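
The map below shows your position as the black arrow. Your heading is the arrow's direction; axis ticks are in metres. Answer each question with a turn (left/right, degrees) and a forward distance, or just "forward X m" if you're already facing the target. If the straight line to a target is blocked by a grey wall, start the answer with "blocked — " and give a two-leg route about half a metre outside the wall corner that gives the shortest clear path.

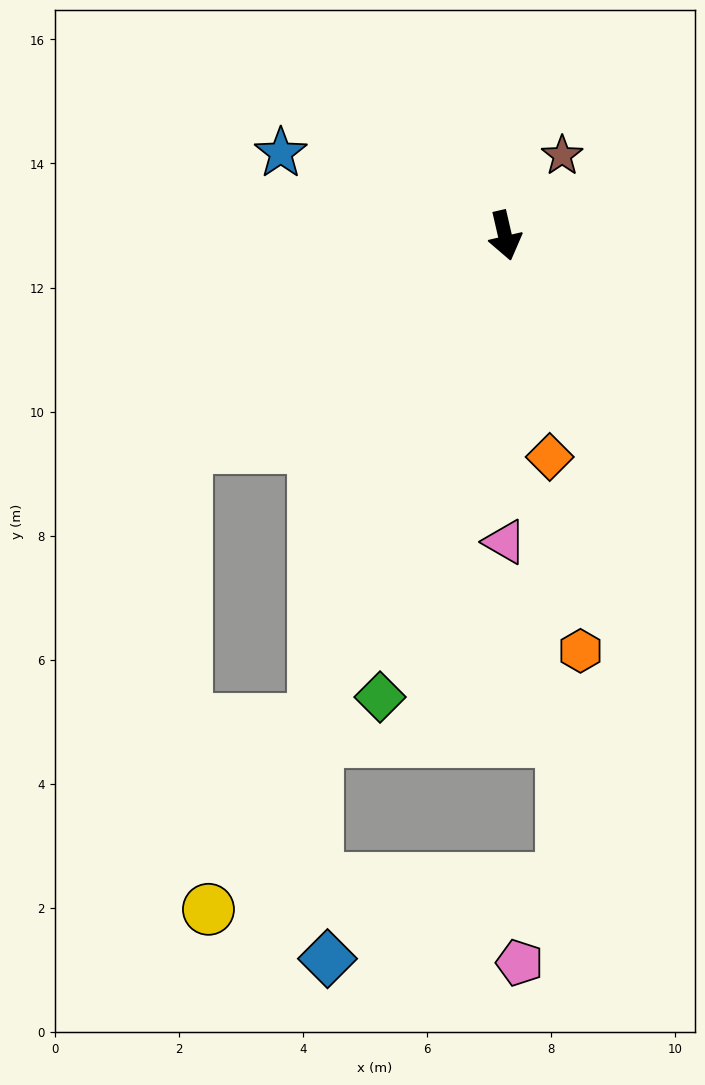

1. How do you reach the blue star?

turn right 123°, forward 3.8 m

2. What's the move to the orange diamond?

forward 3.6 m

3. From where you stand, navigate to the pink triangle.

turn right 13°, forward 4.9 m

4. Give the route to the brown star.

turn left 131°, forward 1.6 m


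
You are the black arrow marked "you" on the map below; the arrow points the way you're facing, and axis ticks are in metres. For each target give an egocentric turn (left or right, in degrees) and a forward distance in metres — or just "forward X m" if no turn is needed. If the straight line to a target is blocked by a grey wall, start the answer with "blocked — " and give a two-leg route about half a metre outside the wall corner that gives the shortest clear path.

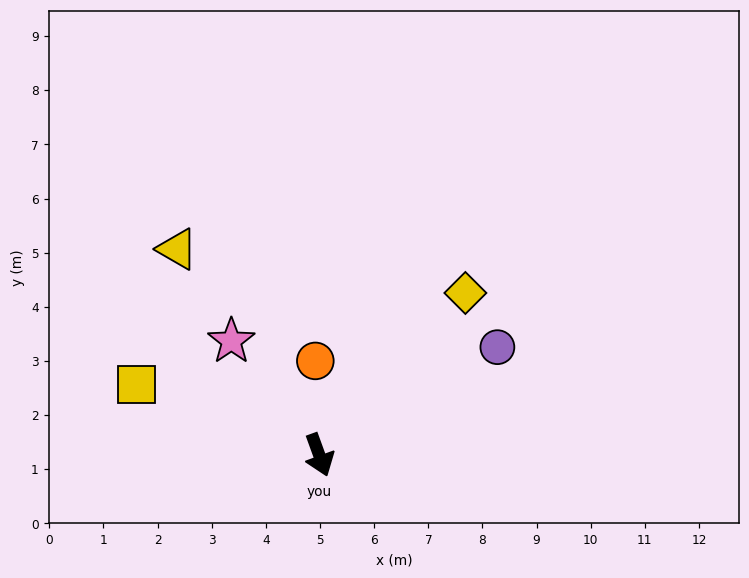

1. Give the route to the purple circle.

turn left 101°, forward 3.8 m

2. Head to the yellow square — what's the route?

turn right 131°, forward 3.6 m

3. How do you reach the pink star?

turn right 162°, forward 2.7 m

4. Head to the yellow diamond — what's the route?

turn left 118°, forward 4.0 m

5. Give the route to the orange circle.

turn left 162°, forward 1.7 m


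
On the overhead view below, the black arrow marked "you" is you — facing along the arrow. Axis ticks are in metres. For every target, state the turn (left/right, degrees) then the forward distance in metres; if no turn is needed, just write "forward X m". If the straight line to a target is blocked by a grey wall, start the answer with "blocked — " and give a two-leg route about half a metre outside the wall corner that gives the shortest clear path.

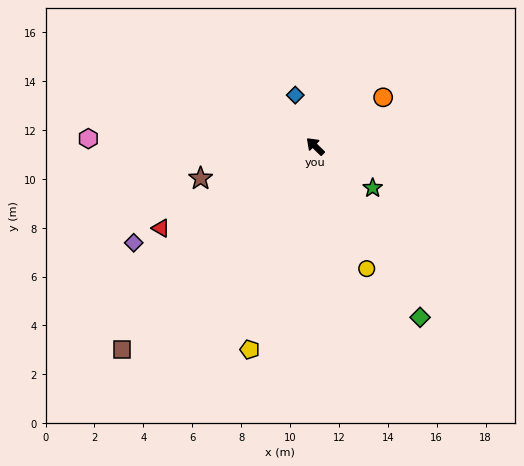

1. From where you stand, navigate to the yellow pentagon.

turn left 116°, forward 8.7 m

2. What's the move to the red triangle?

turn left 72°, forward 7.1 m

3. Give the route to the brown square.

turn left 91°, forward 11.5 m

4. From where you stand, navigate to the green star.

turn right 172°, forward 2.9 m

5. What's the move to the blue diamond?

turn right 24°, forward 2.3 m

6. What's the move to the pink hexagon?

turn left 42°, forward 9.3 m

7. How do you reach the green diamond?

turn left 166°, forward 8.2 m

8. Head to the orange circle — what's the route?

turn right 100°, forward 3.4 m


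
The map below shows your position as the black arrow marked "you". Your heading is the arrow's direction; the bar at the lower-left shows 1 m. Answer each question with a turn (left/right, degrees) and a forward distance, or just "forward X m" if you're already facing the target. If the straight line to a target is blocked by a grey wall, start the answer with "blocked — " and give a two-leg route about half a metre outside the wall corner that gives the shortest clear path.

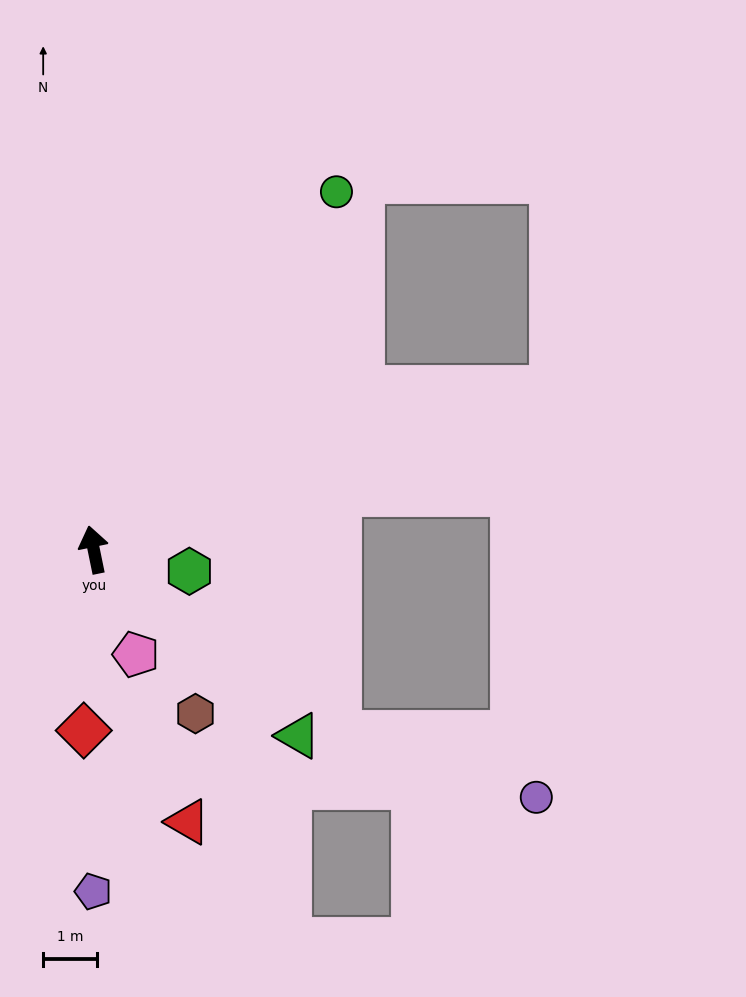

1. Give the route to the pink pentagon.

turn right 170°, forward 2.1 m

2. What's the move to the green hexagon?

turn right 114°, forward 1.8 m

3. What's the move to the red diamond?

turn left 165°, forward 3.4 m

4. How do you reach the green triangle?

turn right 144°, forward 5.1 m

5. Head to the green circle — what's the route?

turn right 46°, forward 8.0 m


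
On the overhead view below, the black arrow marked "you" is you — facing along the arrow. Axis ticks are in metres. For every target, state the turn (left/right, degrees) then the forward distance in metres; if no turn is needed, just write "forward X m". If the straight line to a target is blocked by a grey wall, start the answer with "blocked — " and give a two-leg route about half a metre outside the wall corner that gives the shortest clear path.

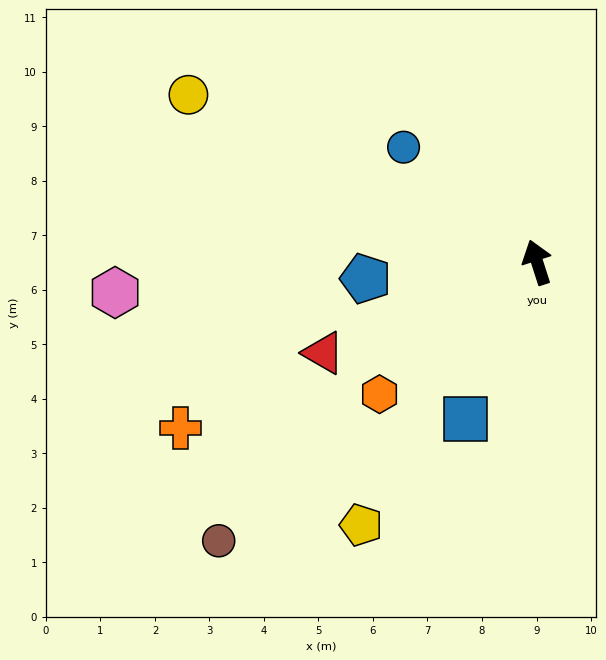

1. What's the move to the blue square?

turn left 138°, forward 3.2 m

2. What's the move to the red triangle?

turn left 95°, forward 4.3 m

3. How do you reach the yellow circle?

turn left 47°, forward 7.1 m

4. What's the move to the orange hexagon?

turn left 112°, forward 3.8 m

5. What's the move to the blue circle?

turn left 31°, forward 3.2 m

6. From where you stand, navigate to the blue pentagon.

turn left 78°, forward 3.2 m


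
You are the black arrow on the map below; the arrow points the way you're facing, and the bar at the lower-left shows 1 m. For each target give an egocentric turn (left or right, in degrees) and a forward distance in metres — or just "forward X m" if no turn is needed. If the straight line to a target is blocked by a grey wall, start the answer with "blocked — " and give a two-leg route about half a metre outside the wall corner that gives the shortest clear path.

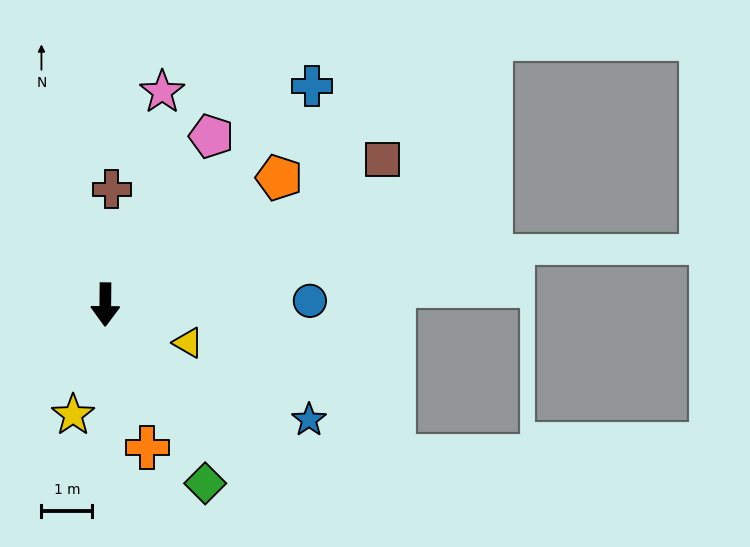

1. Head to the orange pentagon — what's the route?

turn left 127°, forward 4.2 m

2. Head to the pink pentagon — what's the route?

turn left 148°, forward 3.9 m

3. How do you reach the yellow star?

turn right 16°, forward 2.3 m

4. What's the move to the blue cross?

turn left 137°, forward 5.9 m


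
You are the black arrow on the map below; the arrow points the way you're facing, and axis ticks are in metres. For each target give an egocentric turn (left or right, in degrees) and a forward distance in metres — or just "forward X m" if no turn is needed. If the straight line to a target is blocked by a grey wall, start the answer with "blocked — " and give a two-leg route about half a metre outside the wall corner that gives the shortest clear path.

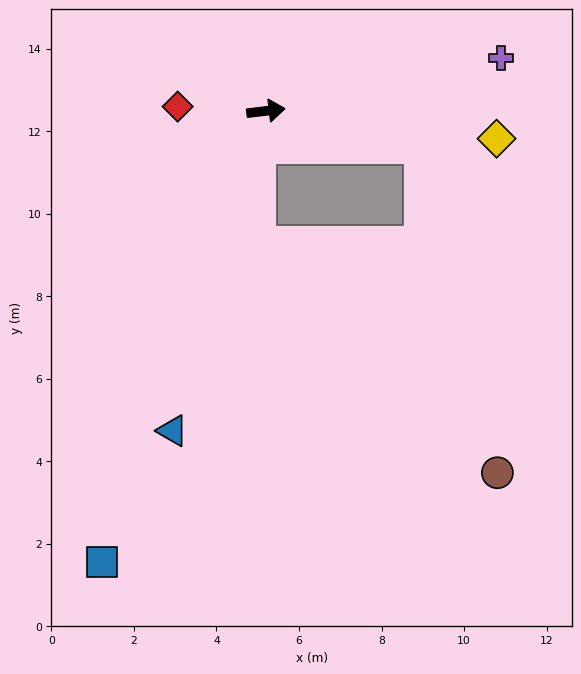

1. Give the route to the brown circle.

blocked — turn right 20°, forward 3.9 m, then turn right 64°, forward 8.1 m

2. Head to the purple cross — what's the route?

turn left 6°, forward 5.8 m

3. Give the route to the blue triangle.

turn right 113°, forward 8.1 m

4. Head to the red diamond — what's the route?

turn left 170°, forward 2.1 m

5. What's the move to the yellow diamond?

turn right 14°, forward 5.6 m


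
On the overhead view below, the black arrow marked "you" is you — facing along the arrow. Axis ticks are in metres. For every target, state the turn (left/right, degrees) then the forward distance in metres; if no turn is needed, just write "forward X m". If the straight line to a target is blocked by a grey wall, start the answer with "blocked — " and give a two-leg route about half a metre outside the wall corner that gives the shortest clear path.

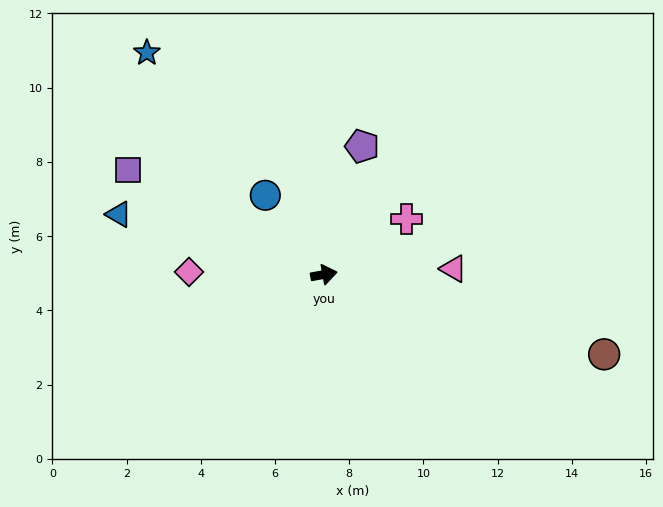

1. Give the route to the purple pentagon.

turn left 63°, forward 3.6 m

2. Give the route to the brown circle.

turn right 26°, forward 7.9 m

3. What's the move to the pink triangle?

turn right 8°, forward 3.5 m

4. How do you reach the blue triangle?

turn left 153°, forward 5.8 m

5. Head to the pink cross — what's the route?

turn left 24°, forward 2.7 m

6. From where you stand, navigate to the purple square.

turn left 142°, forward 6.0 m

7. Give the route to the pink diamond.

turn left 169°, forward 3.6 m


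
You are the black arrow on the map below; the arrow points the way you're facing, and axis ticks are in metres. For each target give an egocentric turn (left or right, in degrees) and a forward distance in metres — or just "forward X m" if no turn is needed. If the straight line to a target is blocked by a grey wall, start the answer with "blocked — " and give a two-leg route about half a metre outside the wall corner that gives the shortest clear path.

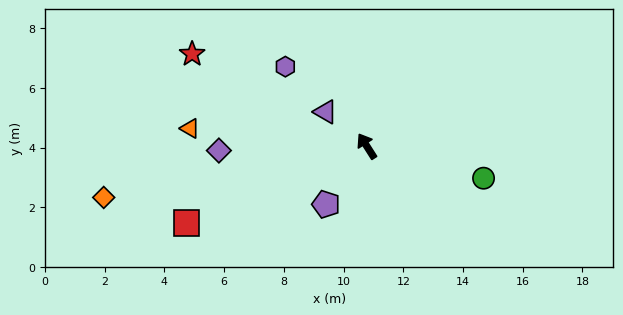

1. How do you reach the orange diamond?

turn left 69°, forward 9.0 m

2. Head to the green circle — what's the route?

turn right 138°, forward 4.1 m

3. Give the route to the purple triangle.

turn left 18°, forward 1.8 m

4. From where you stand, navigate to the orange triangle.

turn left 52°, forward 5.9 m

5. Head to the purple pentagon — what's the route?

turn left 113°, forward 2.4 m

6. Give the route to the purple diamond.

turn left 59°, forward 5.0 m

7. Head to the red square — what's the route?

turn left 81°, forward 6.6 m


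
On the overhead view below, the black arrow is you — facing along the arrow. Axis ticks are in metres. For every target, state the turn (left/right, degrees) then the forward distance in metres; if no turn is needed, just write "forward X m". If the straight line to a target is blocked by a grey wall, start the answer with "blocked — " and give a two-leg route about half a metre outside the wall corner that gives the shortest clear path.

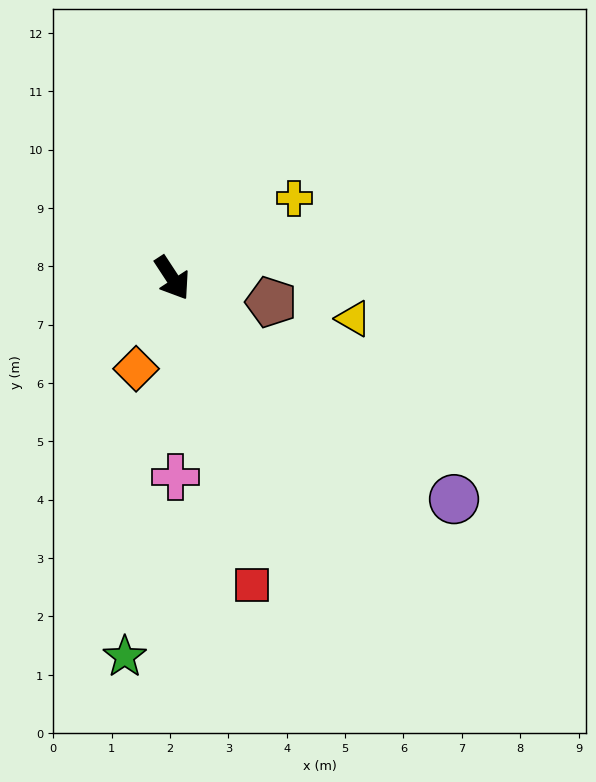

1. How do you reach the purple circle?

turn left 19°, forward 6.1 m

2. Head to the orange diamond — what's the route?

turn right 55°, forward 1.7 m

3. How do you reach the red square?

turn right 19°, forward 5.4 m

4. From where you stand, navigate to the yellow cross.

turn left 90°, forward 2.5 m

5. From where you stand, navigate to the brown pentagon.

turn left 43°, forward 1.7 m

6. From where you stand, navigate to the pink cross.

turn right 32°, forward 3.4 m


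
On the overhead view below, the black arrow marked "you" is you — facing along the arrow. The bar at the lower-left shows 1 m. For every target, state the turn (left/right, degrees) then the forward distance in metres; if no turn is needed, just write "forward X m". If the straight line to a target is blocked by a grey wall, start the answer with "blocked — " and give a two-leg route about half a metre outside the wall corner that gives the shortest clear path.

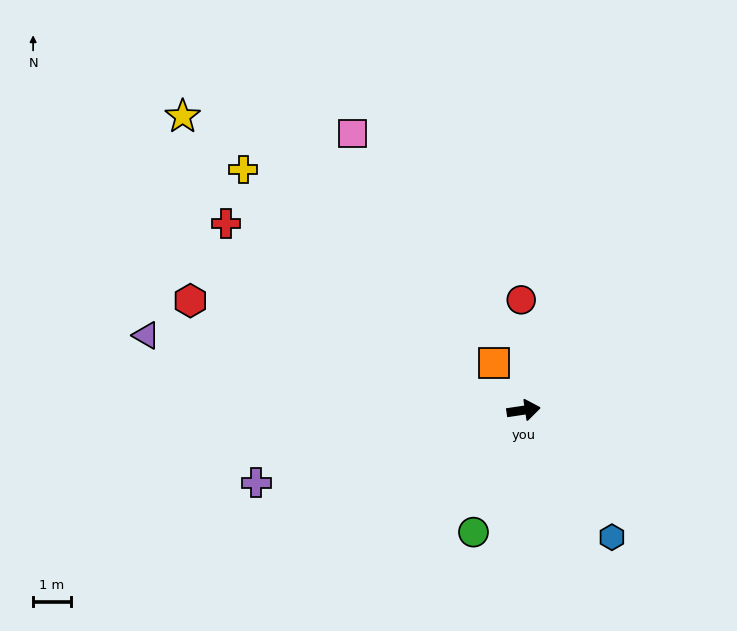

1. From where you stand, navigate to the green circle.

turn right 121°, forward 3.5 m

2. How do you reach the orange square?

turn left 113°, forward 1.5 m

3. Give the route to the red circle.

turn left 83°, forward 2.9 m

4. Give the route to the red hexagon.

turn left 153°, forward 9.3 m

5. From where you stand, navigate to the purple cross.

turn right 173°, forward 7.3 m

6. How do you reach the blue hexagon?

turn right 64°, forward 4.1 m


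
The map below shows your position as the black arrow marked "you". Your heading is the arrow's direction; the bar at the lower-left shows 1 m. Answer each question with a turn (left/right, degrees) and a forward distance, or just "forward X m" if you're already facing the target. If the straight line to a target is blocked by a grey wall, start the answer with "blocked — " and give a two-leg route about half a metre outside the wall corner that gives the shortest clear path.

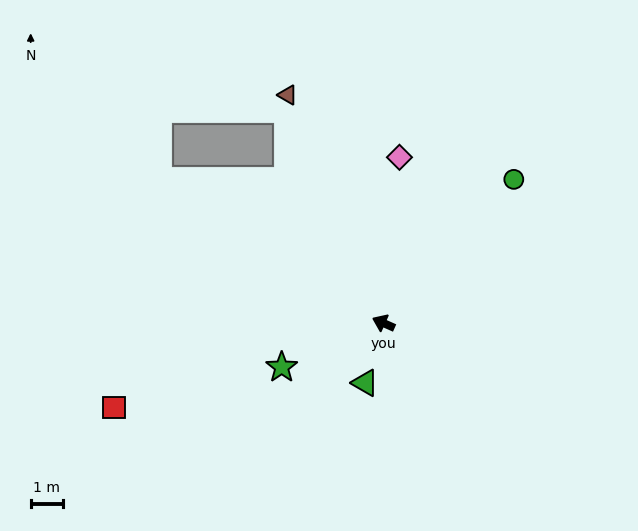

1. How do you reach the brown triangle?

turn right 43°, forward 7.6 m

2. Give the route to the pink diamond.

turn right 72°, forward 5.1 m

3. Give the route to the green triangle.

turn left 97°, forward 1.9 m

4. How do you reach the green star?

turn left 47°, forward 3.4 m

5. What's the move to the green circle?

turn right 108°, forward 6.0 m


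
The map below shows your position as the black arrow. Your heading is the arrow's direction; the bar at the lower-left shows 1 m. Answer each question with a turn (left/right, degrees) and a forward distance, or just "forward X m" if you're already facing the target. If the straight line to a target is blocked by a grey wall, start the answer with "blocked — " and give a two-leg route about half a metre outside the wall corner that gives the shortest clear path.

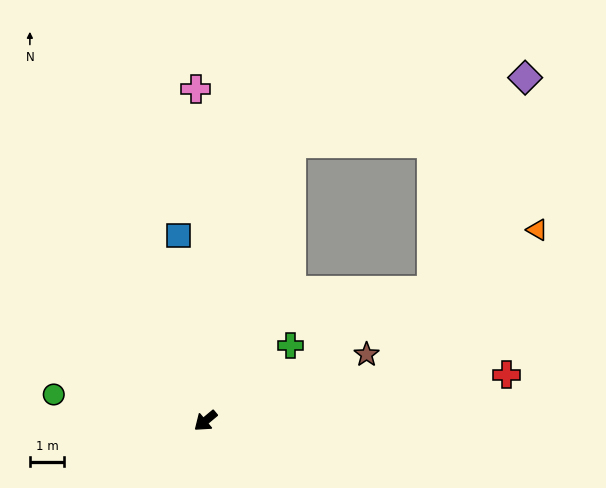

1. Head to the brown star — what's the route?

turn left 163°, forward 5.1 m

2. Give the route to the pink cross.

turn right 128°, forward 9.7 m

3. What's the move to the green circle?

turn right 50°, forward 4.5 m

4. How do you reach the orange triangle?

turn left 170°, forward 11.2 m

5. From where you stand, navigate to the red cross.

turn left 149°, forward 8.9 m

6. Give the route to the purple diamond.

blocked — turn left 170°, forward 7.6 m, then turn left 36°, forward 6.8 m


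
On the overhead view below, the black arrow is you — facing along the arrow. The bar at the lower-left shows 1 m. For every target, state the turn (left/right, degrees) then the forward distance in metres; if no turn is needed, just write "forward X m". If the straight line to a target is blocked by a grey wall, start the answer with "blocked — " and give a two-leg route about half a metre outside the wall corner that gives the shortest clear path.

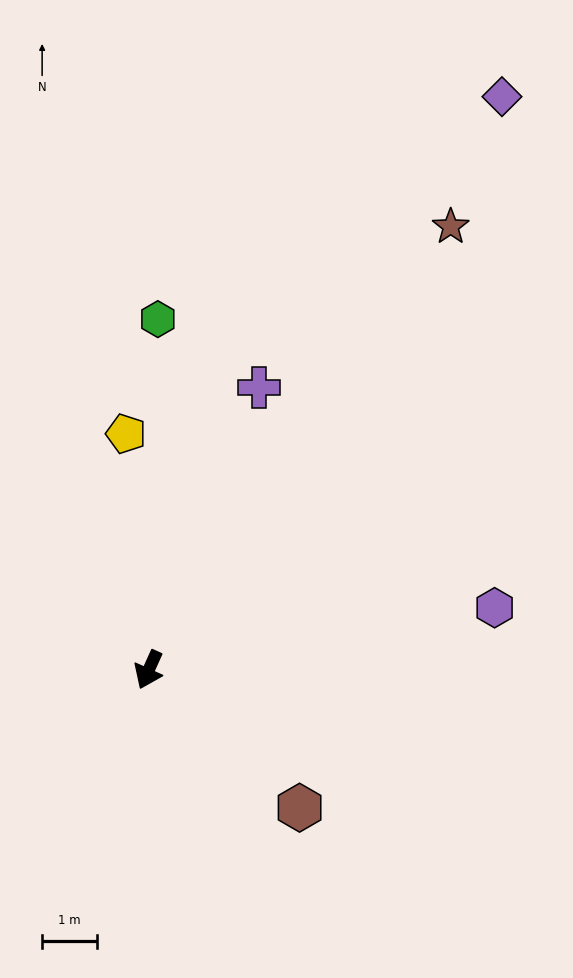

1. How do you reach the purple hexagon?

turn left 124°, forward 6.4 m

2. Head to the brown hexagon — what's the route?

turn left 72°, forward 3.7 m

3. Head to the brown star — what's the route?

turn left 170°, forward 9.8 m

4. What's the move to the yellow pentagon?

turn right 150°, forward 4.3 m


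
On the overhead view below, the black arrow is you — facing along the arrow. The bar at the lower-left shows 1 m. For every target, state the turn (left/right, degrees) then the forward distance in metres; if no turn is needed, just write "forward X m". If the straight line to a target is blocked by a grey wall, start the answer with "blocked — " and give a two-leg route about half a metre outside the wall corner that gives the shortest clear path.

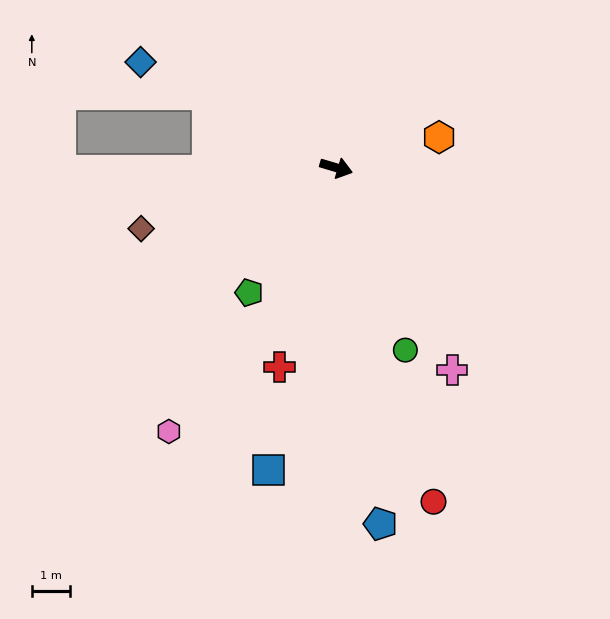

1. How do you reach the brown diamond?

turn right 146°, forward 5.4 m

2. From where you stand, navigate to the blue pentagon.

turn right 66°, forward 9.5 m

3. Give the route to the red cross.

turn right 89°, forward 5.5 m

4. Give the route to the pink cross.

turn right 44°, forward 6.1 m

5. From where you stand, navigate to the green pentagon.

turn right 108°, forward 4.0 m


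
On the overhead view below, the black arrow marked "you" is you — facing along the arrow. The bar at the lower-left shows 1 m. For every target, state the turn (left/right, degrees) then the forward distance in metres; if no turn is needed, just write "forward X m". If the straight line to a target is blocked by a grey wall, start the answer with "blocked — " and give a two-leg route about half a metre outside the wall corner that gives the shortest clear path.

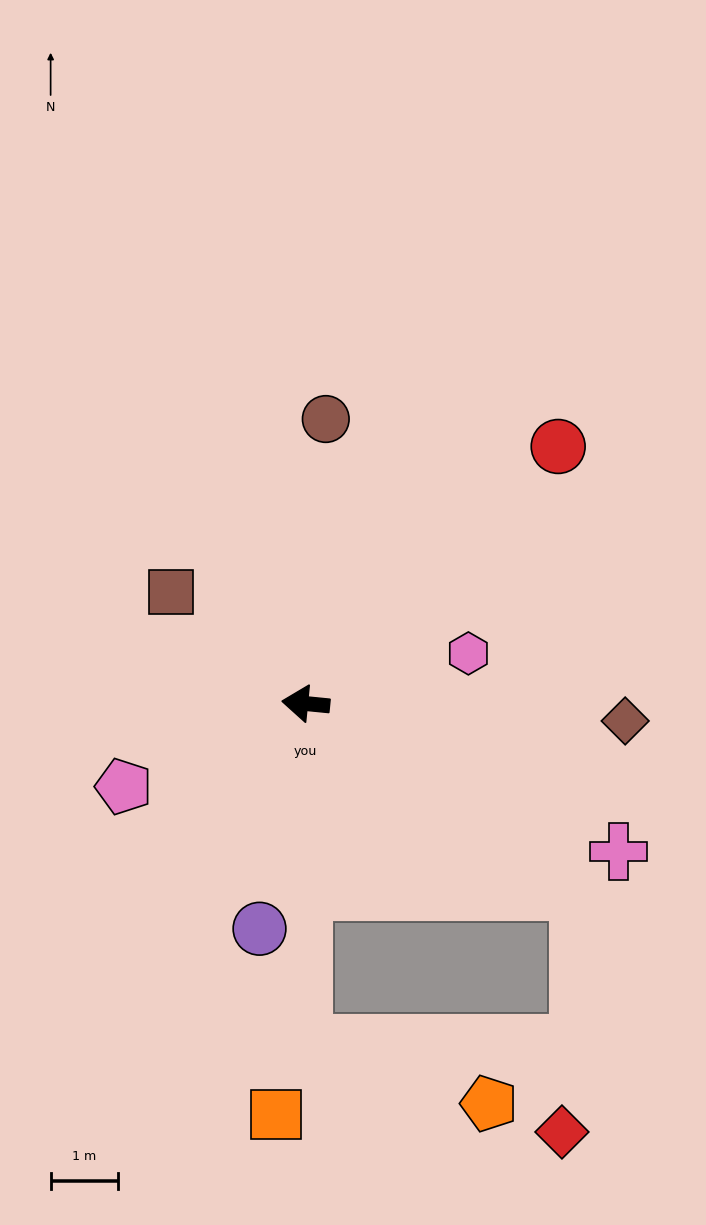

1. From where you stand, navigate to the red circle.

turn right 129°, forward 5.3 m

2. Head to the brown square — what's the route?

turn right 34°, forward 2.6 m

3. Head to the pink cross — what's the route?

turn left 160°, forward 5.1 m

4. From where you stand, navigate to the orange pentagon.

blocked — turn left 95°, forward 5.0 m, then turn left 73°, forward 2.9 m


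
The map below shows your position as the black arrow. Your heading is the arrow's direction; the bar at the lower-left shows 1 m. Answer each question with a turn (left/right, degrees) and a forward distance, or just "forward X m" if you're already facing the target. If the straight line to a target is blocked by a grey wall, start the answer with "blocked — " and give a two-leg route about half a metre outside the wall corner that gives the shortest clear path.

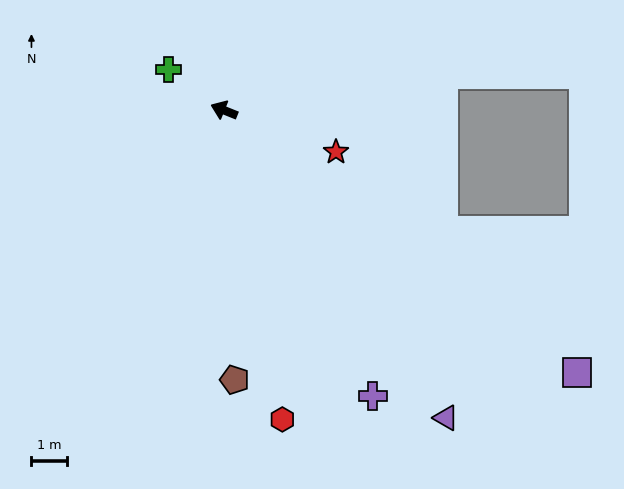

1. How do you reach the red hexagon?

turn left 123°, forward 8.9 m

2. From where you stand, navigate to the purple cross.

turn left 139°, forward 9.1 m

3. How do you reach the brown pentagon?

turn left 114°, forward 7.6 m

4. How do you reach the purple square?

turn left 165°, forward 12.4 m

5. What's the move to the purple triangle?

turn left 148°, forward 10.7 m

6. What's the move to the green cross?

turn right 15°, forward 2.0 m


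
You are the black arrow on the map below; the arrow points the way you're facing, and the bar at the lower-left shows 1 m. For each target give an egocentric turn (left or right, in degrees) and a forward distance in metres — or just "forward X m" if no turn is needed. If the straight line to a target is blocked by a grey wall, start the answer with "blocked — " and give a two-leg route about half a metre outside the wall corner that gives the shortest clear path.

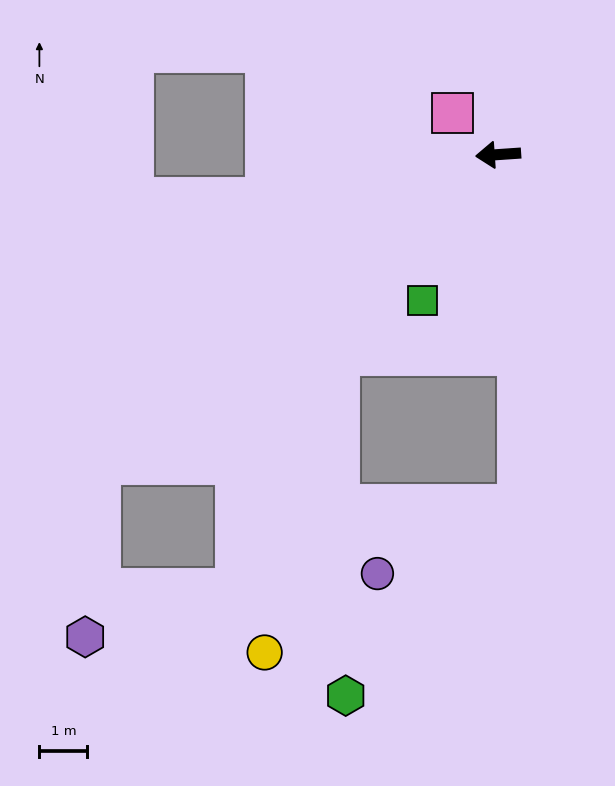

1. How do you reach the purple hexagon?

blocked — turn left 34°, forward 10.5 m, then turn left 47°, forward 3.6 m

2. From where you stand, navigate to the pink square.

turn right 46°, forward 1.3 m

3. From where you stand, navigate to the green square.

turn left 59°, forward 3.4 m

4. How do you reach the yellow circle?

blocked — turn left 48°, forward 5.3 m, then turn left 24°, forward 6.4 m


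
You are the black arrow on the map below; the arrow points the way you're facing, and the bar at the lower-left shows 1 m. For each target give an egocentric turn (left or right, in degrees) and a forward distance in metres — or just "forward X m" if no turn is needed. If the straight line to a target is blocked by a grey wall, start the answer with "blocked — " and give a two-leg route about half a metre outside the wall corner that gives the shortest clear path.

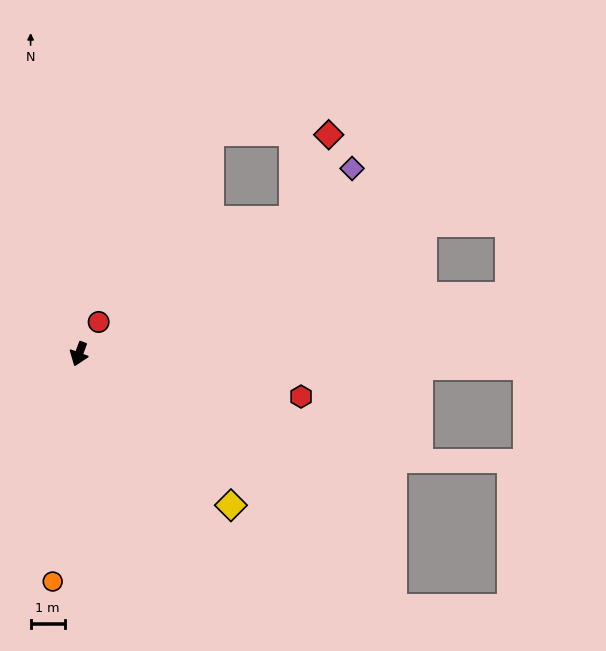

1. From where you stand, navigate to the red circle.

turn left 169°, forward 1.1 m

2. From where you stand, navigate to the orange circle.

turn left 14°, forward 6.7 m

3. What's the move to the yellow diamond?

turn left 65°, forward 6.3 m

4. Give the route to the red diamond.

blocked — turn left 142°, forward 7.4 m, then turn left 36°, forward 2.7 m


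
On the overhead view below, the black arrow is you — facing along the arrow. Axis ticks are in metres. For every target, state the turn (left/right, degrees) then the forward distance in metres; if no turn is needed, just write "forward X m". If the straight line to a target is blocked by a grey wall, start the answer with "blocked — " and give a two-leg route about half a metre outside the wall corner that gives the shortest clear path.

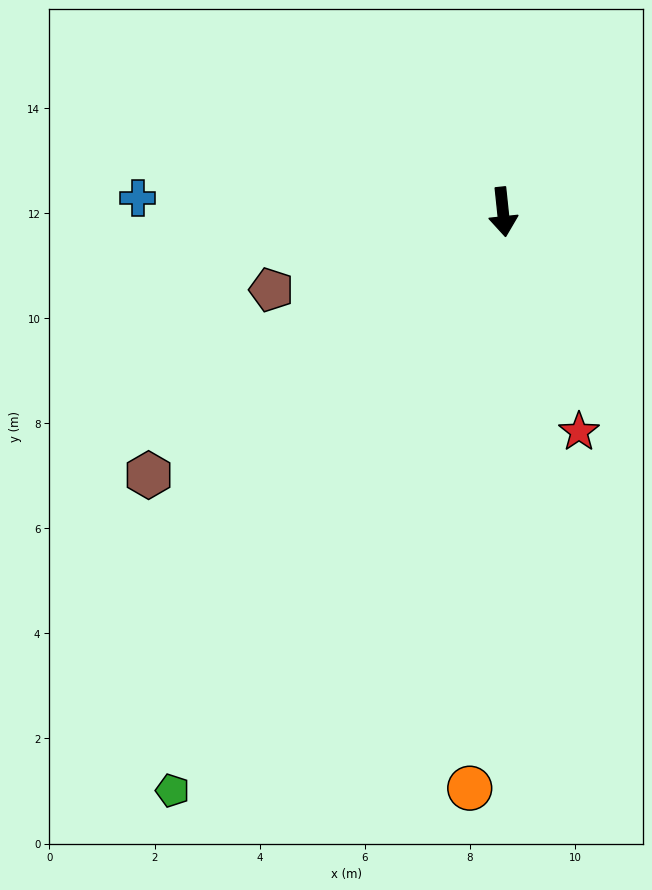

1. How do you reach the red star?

turn left 13°, forward 4.4 m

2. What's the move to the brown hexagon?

turn right 59°, forward 8.4 m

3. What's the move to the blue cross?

turn right 98°, forward 7.0 m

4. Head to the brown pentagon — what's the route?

turn right 77°, forward 4.6 m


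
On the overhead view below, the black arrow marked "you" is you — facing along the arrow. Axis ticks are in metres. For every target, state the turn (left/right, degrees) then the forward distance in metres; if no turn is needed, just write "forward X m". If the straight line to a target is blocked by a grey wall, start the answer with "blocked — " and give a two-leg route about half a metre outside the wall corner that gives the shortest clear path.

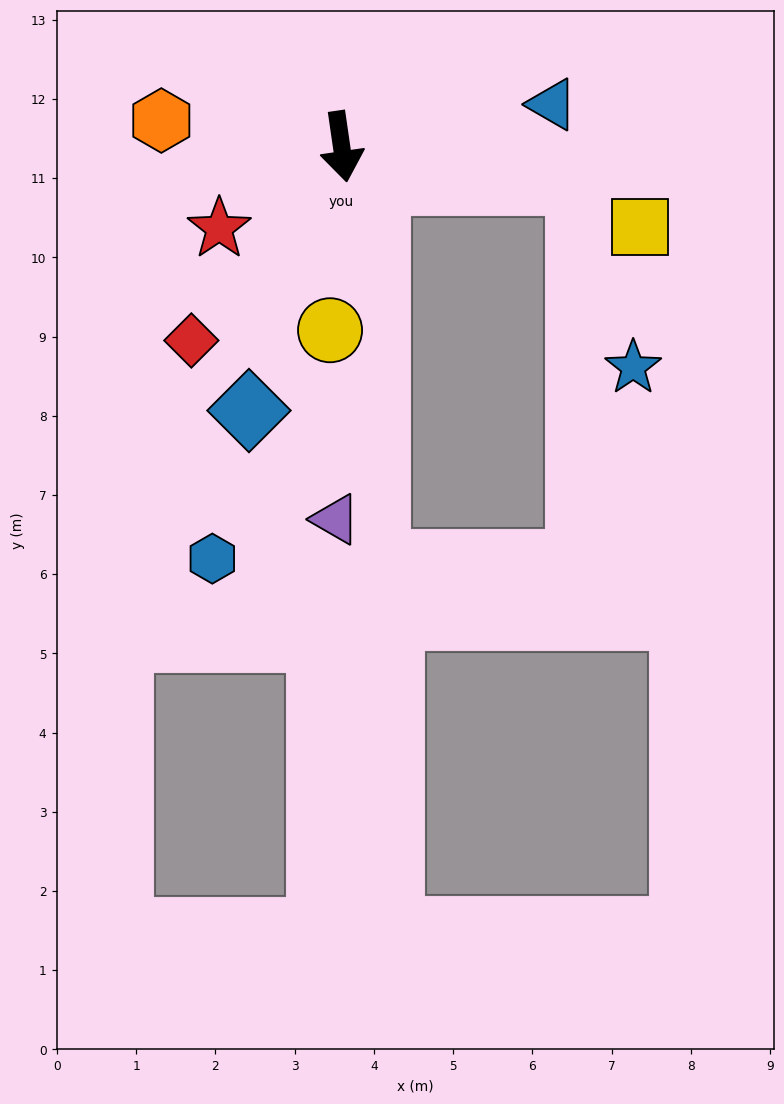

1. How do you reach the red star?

turn right 64°, forward 1.9 m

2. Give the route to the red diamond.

turn right 46°, forward 3.1 m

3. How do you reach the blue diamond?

turn right 28°, forward 3.5 m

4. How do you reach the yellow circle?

turn right 12°, forward 2.3 m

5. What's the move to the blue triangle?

turn left 93°, forward 2.7 m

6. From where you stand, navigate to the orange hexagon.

turn right 106°, forward 2.3 m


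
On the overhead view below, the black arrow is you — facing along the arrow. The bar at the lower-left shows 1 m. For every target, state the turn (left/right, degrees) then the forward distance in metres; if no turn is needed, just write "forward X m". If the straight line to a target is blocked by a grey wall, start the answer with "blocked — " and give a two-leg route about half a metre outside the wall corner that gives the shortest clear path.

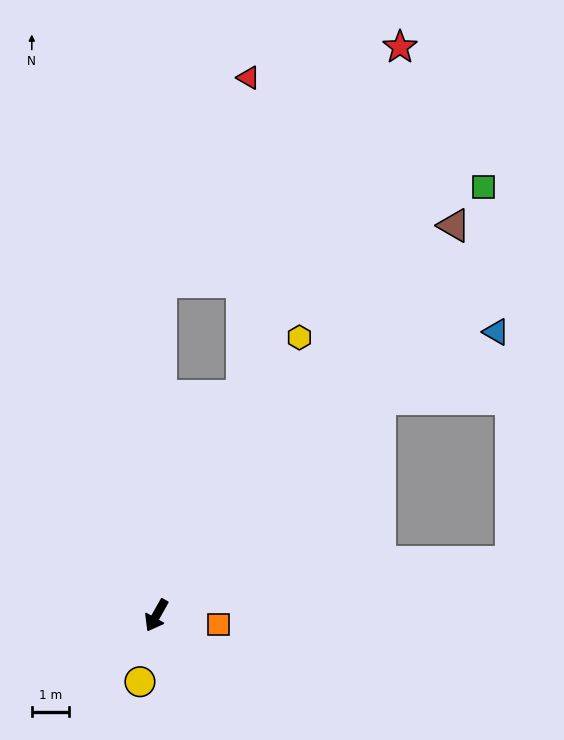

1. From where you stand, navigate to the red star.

turn right 174°, forward 16.8 m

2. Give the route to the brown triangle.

turn left 172°, forward 13.3 m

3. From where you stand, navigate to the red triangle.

blocked — turn right 172°, forward 6.4 m, then turn left 20°, forward 8.6 m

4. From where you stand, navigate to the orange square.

turn left 111°, forward 1.7 m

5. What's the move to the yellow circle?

turn left 15°, forward 1.9 m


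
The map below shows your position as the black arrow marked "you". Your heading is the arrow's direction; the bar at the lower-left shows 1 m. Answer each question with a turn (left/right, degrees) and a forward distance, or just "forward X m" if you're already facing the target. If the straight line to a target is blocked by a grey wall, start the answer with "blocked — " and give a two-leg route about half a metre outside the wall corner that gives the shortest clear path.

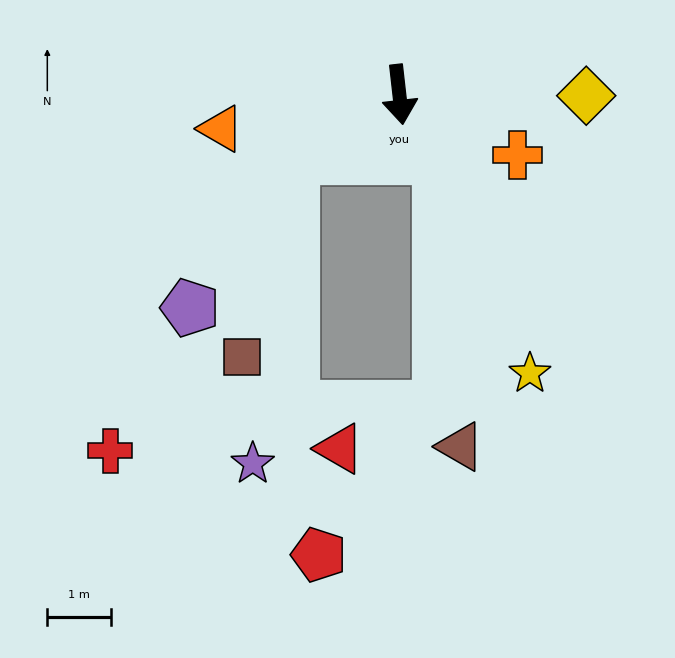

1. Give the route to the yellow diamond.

turn left 83°, forward 2.9 m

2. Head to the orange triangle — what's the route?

turn right 86°, forward 2.9 m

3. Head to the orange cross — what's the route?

turn left 56°, forward 2.1 m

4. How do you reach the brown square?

blocked — turn right 66°, forward 2.0 m, then turn left 45°, forward 3.2 m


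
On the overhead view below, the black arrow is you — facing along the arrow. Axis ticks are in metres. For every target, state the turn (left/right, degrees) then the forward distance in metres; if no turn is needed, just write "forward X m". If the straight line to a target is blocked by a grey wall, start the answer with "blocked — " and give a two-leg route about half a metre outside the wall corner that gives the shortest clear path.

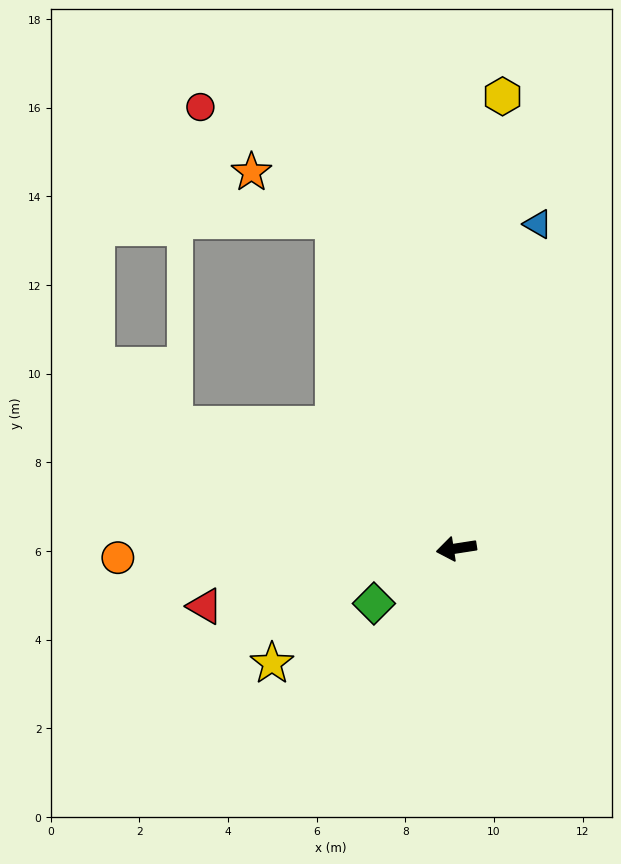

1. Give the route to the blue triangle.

turn right 113°, forward 7.5 m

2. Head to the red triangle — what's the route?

turn left 4°, forward 5.8 m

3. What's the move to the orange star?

blocked — turn right 78°, forward 7.9 m, then turn left 39°, forward 2.2 m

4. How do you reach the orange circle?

turn right 7°, forward 7.6 m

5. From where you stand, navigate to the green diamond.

turn left 25°, forward 2.2 m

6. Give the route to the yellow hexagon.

turn right 105°, forward 10.3 m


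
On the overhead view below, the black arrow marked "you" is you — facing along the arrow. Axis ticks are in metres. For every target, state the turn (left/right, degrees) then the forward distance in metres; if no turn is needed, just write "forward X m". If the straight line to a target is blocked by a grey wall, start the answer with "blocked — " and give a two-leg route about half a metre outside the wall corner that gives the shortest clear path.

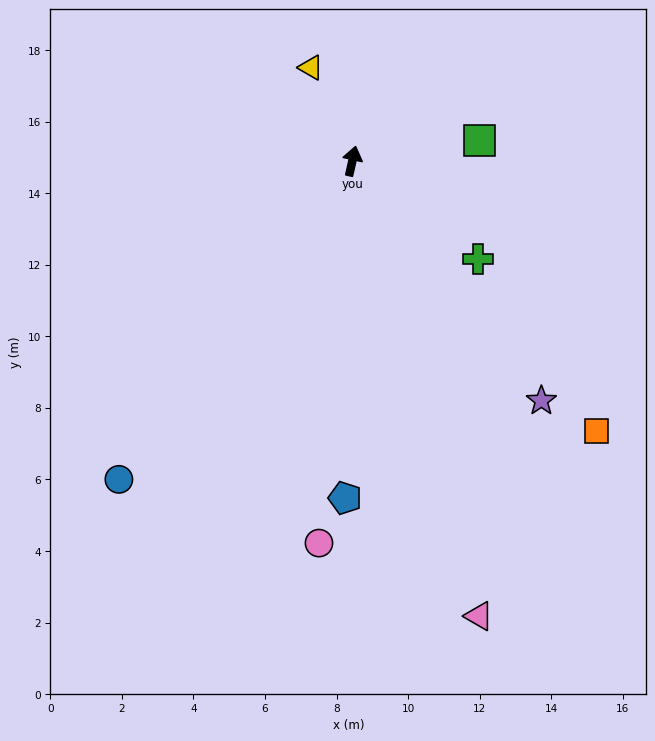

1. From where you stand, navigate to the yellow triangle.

turn left 37°, forward 2.9 m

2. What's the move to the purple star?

turn right 129°, forward 8.5 m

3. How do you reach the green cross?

turn right 115°, forward 4.5 m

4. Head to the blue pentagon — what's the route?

turn right 169°, forward 9.4 m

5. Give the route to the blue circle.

turn left 156°, forward 11.0 m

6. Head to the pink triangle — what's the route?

turn right 152°, forward 13.2 m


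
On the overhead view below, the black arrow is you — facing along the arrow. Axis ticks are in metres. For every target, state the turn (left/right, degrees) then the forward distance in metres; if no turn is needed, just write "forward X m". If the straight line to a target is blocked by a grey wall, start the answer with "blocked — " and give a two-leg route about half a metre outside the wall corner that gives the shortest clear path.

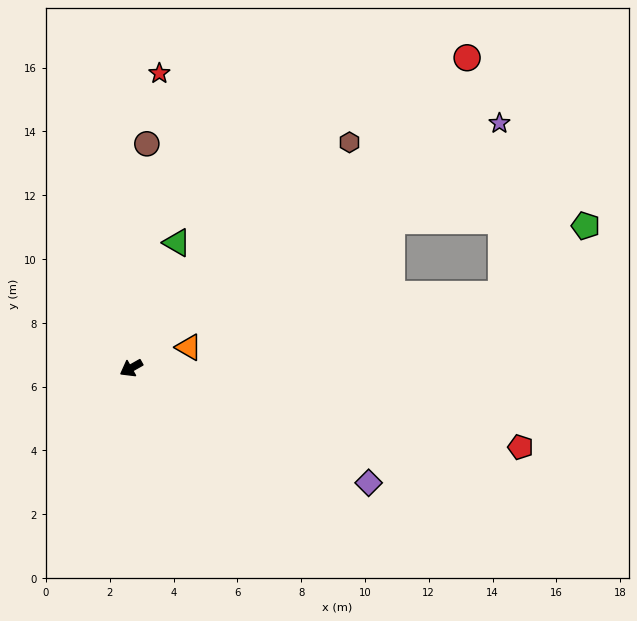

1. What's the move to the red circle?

turn right 167°, forward 14.3 m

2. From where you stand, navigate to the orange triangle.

turn left 170°, forward 1.9 m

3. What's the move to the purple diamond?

turn left 125°, forward 8.3 m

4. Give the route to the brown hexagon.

turn right 164°, forward 9.8 m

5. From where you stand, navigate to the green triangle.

turn right 140°, forward 4.2 m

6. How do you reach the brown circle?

turn right 123°, forward 7.0 m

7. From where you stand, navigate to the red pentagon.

turn left 139°, forward 12.5 m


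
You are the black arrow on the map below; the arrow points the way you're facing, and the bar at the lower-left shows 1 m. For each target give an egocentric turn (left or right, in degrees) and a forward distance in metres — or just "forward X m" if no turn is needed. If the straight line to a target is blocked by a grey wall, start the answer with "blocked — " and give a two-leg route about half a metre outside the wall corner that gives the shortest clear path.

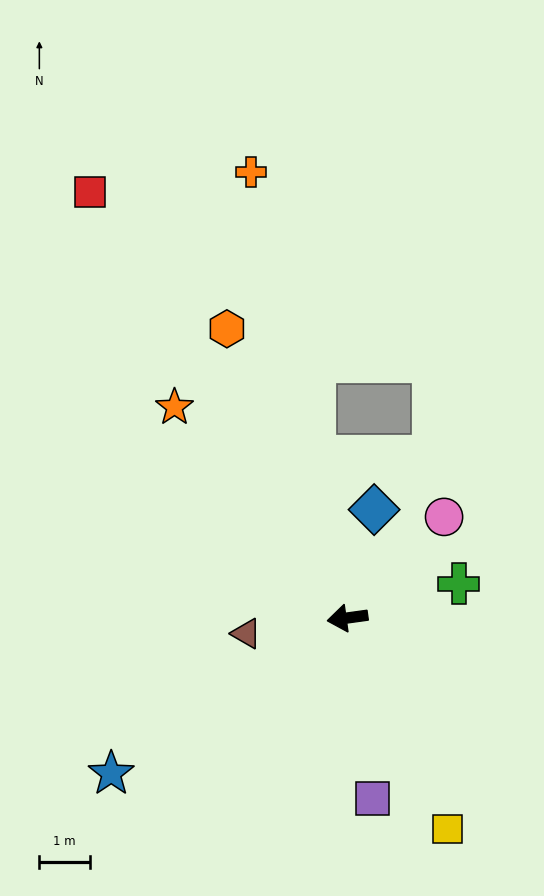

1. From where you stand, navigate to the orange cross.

turn right 86°, forward 9.1 m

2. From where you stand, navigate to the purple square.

turn left 90°, forward 3.6 m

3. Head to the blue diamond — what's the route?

turn right 112°, forward 2.2 m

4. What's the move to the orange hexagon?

turn right 75°, forward 6.2 m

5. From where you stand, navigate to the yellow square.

turn left 107°, forward 4.7 m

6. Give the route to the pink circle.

turn right 142°, forward 2.8 m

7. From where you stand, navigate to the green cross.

turn right 171°, forward 2.3 m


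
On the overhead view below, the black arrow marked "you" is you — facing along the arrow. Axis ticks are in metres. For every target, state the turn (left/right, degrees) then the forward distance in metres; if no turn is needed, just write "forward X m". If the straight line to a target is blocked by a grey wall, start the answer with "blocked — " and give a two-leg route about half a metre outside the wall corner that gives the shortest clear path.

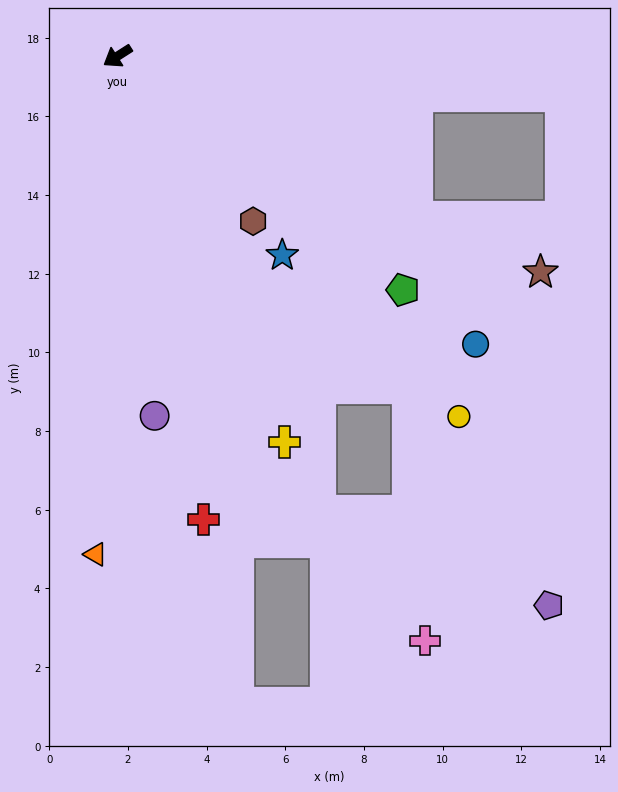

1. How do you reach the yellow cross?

turn left 81°, forward 10.7 m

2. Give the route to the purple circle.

turn left 63°, forward 9.2 m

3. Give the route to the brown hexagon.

turn left 97°, forward 5.4 m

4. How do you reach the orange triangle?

turn left 55°, forward 12.7 m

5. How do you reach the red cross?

turn left 68°, forward 12.0 m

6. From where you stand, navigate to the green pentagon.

turn left 108°, forward 9.4 m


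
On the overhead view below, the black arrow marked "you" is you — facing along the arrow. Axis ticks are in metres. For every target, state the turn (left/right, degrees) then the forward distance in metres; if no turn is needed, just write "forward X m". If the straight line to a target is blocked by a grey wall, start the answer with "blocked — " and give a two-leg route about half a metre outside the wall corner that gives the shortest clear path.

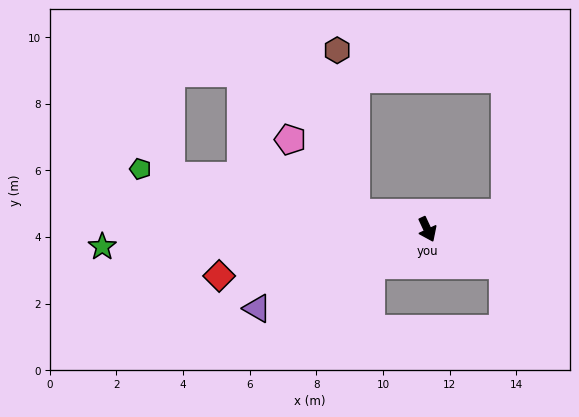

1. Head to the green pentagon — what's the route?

turn right 127°, forward 8.8 m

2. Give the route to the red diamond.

turn right 102°, forward 6.4 m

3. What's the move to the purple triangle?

turn right 90°, forward 5.6 m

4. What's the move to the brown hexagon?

blocked — turn right 128°, forward 2.2 m, then turn right 70°, forward 4.9 m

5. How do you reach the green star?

turn right 112°, forward 9.8 m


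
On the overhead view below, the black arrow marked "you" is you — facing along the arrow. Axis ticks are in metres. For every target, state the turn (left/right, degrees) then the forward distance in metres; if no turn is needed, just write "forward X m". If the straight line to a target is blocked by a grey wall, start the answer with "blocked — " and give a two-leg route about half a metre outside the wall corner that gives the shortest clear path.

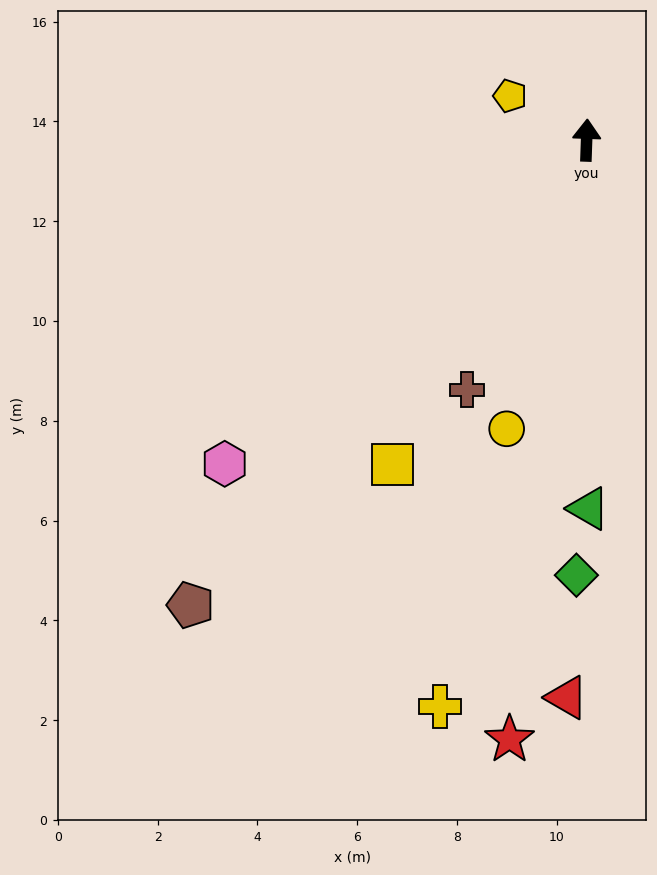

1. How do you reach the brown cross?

turn left 156°, forward 5.5 m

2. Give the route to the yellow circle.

turn left 167°, forward 6.0 m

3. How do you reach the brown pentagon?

turn left 142°, forward 12.2 m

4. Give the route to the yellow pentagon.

turn left 62°, forward 1.8 m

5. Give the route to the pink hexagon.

turn left 134°, forward 9.7 m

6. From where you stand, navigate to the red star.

turn left 175°, forward 12.1 m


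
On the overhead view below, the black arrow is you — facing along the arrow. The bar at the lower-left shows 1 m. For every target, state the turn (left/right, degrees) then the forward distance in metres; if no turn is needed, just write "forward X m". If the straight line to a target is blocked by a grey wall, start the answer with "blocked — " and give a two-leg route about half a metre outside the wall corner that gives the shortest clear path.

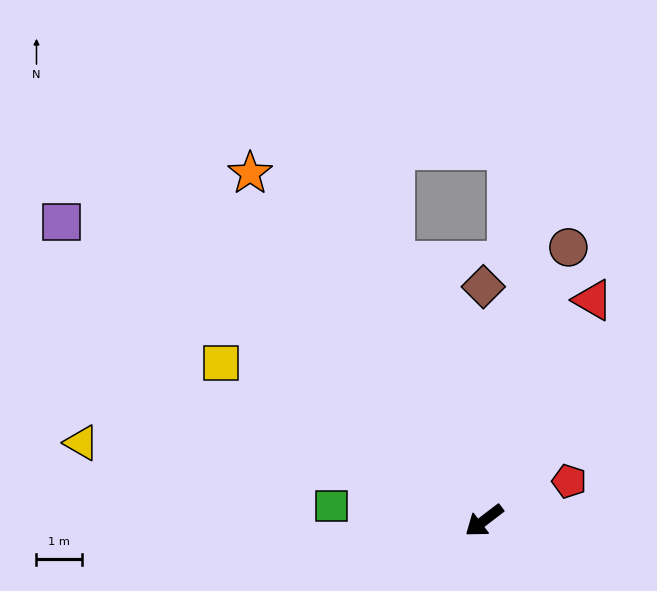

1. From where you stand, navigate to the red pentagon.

turn left 167°, forward 2.1 m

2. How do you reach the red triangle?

turn right 154°, forward 5.4 m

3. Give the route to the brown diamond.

turn right 127°, forward 5.1 m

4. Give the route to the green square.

turn right 43°, forward 3.4 m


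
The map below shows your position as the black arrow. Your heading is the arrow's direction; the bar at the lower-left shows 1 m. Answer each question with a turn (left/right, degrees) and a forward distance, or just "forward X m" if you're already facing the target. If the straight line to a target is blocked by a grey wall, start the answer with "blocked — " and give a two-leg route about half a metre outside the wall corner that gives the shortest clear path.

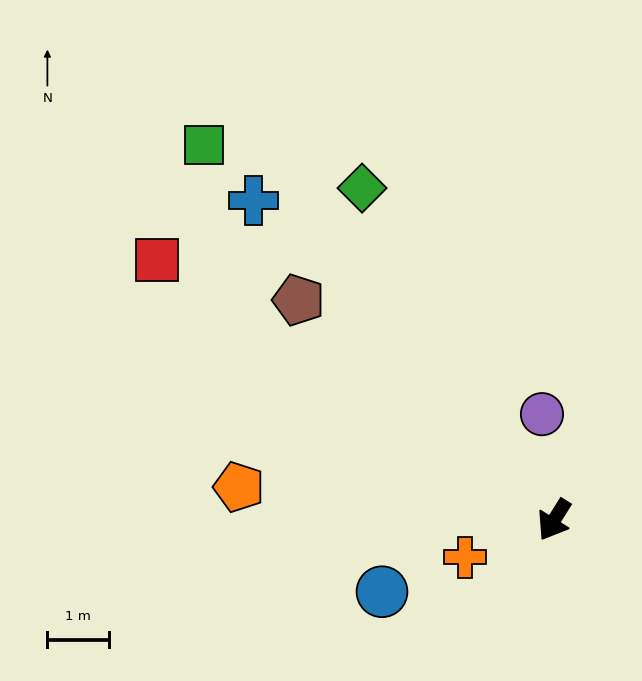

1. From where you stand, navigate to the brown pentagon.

turn right 99°, forward 5.5 m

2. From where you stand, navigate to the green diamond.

turn right 118°, forward 6.3 m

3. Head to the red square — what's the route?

turn right 91°, forward 7.8 m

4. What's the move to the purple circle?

turn right 141°, forward 1.7 m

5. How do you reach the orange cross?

turn right 35°, forward 1.6 m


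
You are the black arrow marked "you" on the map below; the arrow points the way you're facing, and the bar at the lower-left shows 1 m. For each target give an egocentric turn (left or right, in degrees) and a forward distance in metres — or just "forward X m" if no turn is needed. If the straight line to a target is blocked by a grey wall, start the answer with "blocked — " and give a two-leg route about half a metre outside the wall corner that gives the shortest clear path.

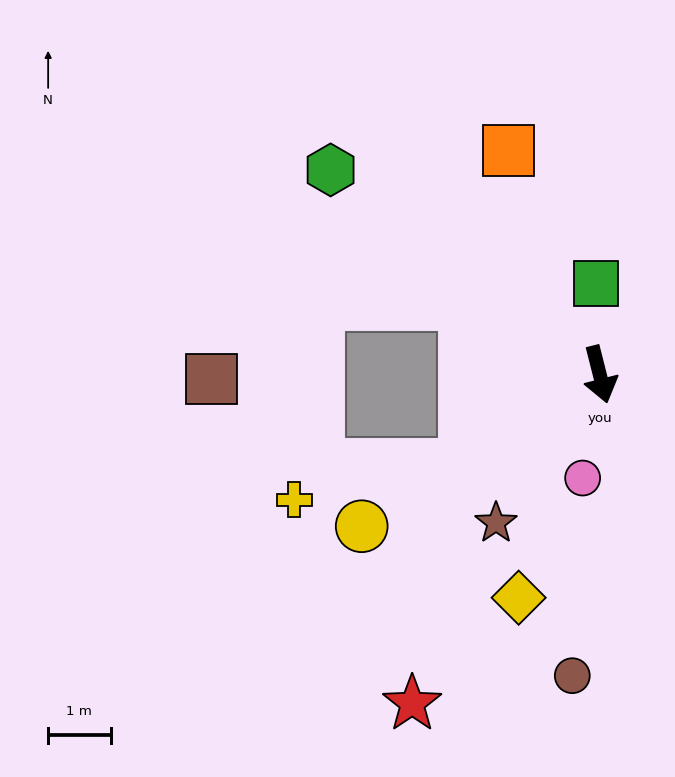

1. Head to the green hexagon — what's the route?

turn right 141°, forward 5.4 m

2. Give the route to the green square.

turn left 168°, forward 1.5 m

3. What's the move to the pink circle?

turn right 24°, forward 1.7 m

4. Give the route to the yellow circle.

turn right 72°, forward 4.5 m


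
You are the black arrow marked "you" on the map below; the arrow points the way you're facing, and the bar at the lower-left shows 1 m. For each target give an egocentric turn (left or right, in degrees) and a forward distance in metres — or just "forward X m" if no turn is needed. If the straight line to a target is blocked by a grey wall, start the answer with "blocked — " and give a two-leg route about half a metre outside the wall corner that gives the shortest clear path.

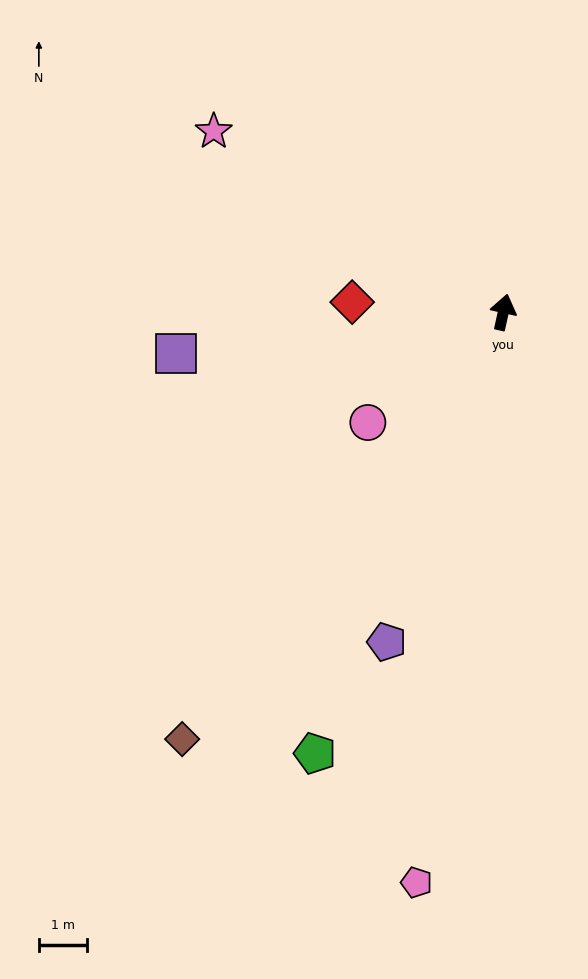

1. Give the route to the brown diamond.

turn left 156°, forward 11.1 m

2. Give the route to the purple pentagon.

turn left 173°, forward 7.3 m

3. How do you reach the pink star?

turn left 70°, forward 7.1 m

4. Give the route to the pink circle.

turn left 142°, forward 3.6 m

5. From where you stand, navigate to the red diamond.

turn left 99°, forward 3.1 m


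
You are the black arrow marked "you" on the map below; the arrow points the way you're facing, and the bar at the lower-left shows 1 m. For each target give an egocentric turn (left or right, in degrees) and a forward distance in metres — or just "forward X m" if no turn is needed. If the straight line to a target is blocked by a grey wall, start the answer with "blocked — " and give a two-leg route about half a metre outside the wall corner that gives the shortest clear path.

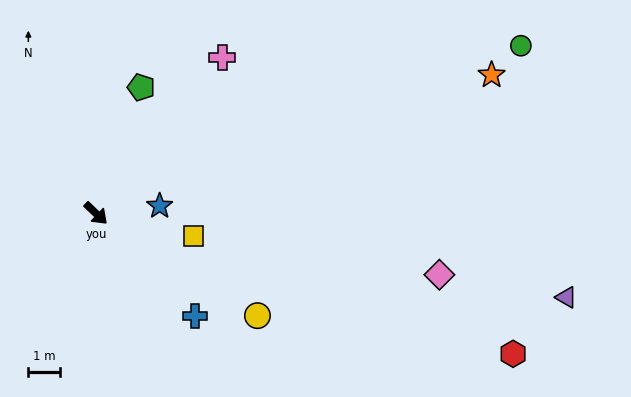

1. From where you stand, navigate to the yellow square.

turn left 30°, forward 3.2 m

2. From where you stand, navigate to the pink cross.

turn left 95°, forward 6.3 m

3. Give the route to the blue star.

turn left 50°, forward 2.0 m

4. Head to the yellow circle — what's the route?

turn left 11°, forward 6.0 m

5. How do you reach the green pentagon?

turn left 114°, forward 4.2 m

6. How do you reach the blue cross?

turn right 2°, forward 4.5 m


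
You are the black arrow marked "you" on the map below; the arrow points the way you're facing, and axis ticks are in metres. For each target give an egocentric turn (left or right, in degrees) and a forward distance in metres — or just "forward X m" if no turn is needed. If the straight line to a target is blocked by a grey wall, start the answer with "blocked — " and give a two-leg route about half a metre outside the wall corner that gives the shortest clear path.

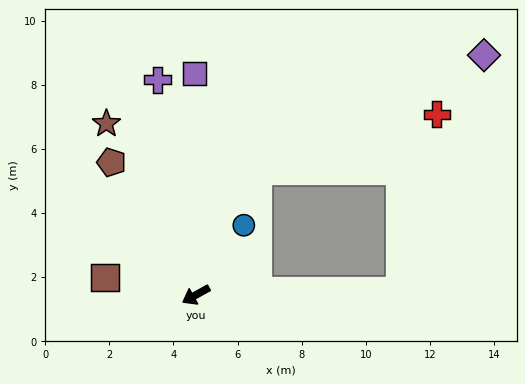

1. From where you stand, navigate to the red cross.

blocked — turn left 152°, forward 6.4 m, then turn left 77°, forward 5.6 m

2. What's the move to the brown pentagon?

turn right 87°, forward 4.9 m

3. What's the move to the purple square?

turn right 119°, forward 6.9 m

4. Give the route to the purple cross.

turn right 109°, forward 6.8 m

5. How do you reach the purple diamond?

blocked — turn left 152°, forward 6.4 m, then turn left 69°, forward 7.8 m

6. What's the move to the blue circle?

turn right 154°, forward 2.6 m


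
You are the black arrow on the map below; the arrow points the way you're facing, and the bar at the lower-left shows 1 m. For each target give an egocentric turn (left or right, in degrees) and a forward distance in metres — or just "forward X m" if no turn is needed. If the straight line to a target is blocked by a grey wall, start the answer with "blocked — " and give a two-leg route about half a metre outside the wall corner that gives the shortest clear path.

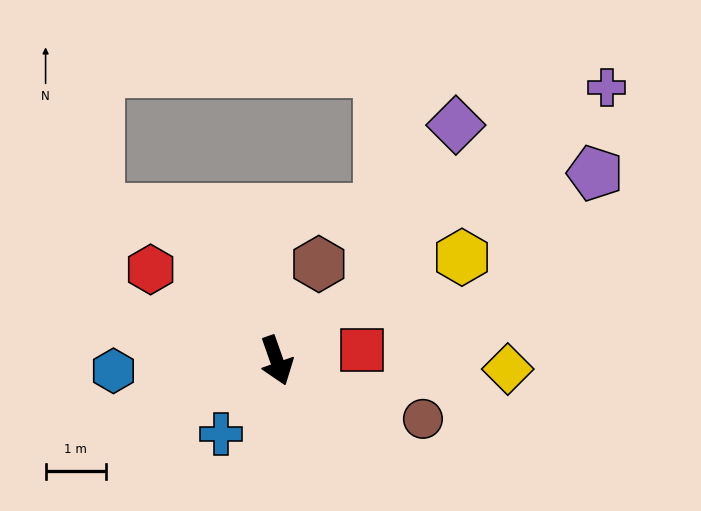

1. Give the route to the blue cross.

turn right 56°, forward 1.5 m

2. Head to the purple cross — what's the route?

turn left 110°, forward 7.1 m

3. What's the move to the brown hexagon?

turn left 137°, forward 1.8 m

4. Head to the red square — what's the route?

turn left 78°, forward 1.4 m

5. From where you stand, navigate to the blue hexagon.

turn right 106°, forward 2.7 m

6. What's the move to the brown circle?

turn left 49°, forward 2.6 m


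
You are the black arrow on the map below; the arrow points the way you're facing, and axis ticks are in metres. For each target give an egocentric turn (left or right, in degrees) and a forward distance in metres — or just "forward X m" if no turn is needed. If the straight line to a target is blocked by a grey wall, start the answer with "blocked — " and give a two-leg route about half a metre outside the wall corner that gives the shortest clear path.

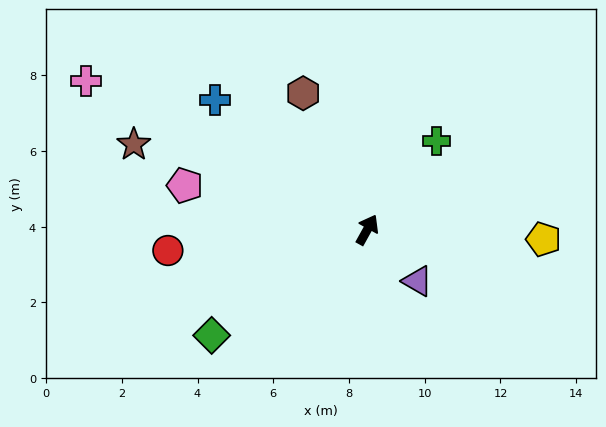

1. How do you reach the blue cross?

turn left 79°, forward 5.3 m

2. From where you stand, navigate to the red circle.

turn left 125°, forward 5.3 m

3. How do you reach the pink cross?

turn left 91°, forward 8.4 m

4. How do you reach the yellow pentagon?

turn right 64°, forward 4.7 m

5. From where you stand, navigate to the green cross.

turn right 9°, forward 3.0 m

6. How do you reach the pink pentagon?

turn left 105°, forward 5.0 m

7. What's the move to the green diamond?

turn left 153°, forward 5.0 m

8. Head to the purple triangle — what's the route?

turn right 107°, forward 1.9 m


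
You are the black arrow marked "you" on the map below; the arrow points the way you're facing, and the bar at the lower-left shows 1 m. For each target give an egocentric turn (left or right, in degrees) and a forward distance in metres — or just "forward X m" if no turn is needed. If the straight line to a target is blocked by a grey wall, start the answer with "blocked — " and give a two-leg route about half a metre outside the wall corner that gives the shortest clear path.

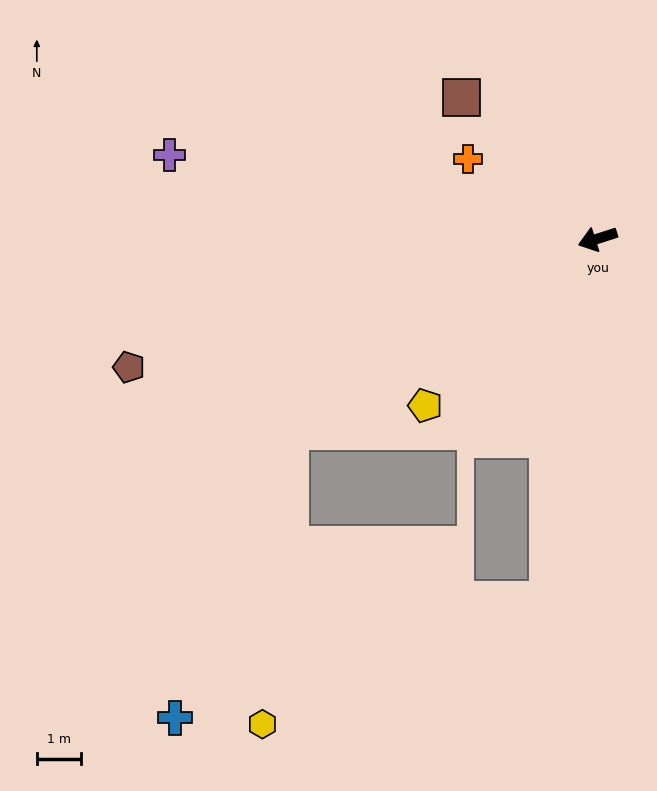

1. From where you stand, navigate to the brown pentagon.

turn right 2°, forward 10.9 m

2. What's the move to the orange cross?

turn right 49°, forward 3.4 m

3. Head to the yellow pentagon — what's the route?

turn left 26°, forward 5.4 m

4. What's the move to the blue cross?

blocked — turn left 14°, forward 8.1 m, then turn left 36°, forward 6.9 m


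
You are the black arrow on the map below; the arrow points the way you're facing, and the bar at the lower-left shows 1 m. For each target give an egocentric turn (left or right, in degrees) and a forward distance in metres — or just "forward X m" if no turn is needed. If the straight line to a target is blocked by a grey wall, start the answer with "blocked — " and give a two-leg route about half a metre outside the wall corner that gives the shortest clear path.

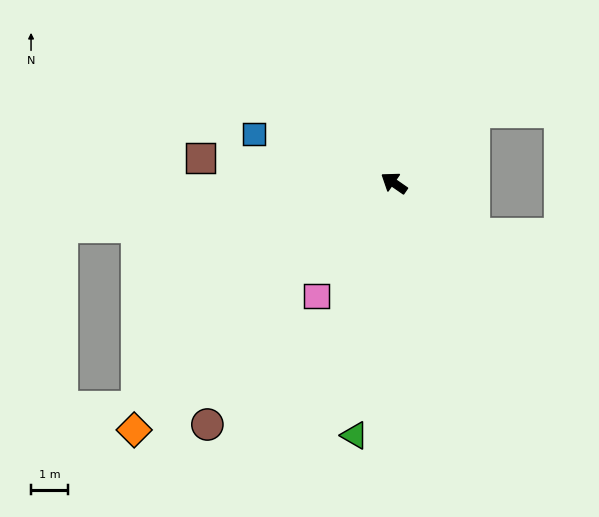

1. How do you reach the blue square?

turn left 15°, forward 4.0 m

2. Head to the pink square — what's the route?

turn left 90°, forward 3.7 m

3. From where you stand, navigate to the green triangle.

turn left 116°, forward 6.9 m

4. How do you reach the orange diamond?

turn left 78°, forward 9.7 m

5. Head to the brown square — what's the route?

turn left 27°, forward 5.3 m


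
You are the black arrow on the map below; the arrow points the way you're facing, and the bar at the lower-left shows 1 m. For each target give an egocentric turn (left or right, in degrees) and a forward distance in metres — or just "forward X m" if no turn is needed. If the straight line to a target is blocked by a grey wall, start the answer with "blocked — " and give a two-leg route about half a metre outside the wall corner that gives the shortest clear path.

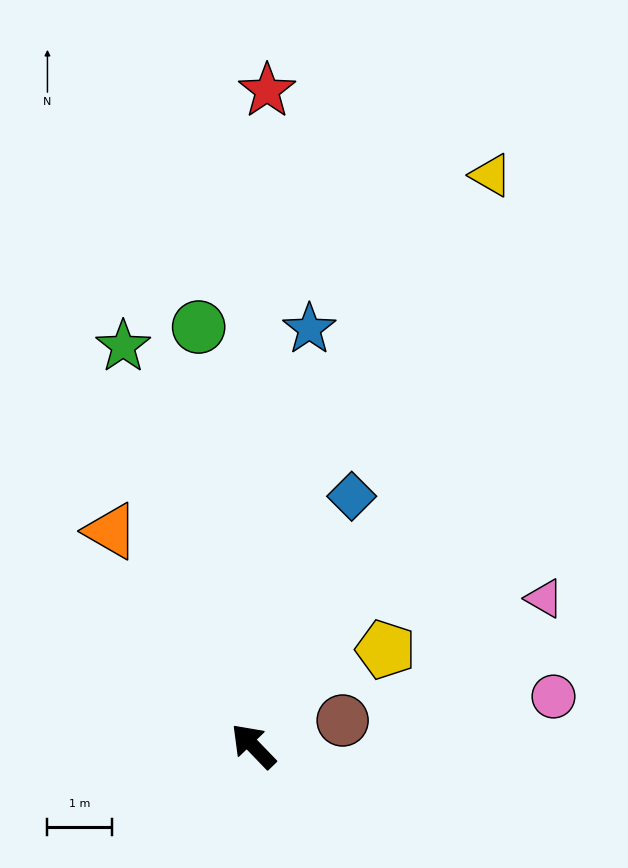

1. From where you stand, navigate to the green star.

turn right 26°, forward 6.5 m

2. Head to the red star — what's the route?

turn right 45°, forward 10.2 m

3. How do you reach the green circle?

turn right 37°, forward 6.6 m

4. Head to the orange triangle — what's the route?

turn right 10°, forward 4.0 m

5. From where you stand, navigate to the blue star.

turn right 52°, forward 6.5 m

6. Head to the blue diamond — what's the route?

turn right 65°, forward 4.2 m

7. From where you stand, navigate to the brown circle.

turn right 118°, forward 1.4 m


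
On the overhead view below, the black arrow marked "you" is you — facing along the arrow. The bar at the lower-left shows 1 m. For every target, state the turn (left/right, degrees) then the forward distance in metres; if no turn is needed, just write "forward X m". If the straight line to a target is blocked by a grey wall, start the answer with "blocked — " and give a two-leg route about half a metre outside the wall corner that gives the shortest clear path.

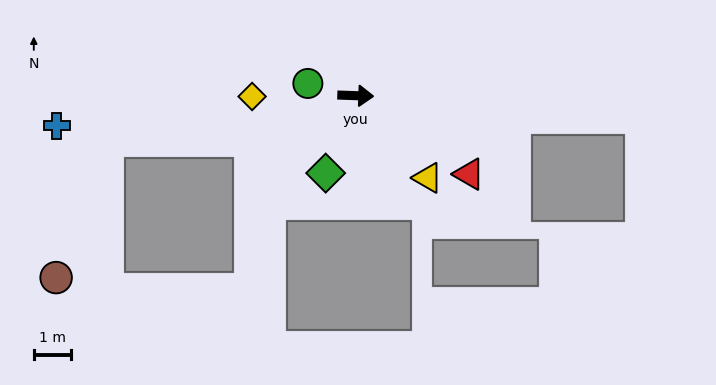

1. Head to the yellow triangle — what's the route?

turn right 47°, forward 2.9 m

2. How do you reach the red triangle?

turn right 33°, forward 3.7 m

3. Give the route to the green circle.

turn left 168°, forward 1.3 m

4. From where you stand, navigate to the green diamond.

turn right 109°, forward 2.2 m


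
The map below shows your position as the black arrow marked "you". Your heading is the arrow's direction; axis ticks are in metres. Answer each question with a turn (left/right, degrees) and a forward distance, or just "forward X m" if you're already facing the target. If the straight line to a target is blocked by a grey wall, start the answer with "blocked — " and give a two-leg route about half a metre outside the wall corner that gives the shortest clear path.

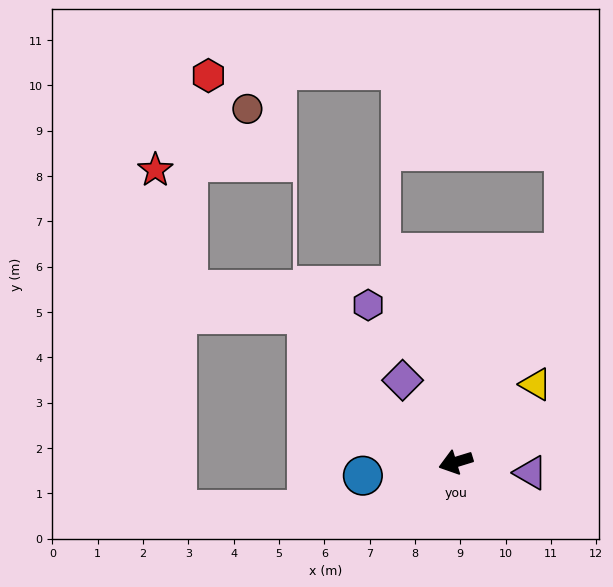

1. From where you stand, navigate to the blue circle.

turn right 9°, forward 2.1 m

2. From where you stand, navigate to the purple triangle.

turn left 155°, forward 1.7 m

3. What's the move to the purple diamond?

turn right 74°, forward 2.2 m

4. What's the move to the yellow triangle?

turn right 153°, forward 2.5 m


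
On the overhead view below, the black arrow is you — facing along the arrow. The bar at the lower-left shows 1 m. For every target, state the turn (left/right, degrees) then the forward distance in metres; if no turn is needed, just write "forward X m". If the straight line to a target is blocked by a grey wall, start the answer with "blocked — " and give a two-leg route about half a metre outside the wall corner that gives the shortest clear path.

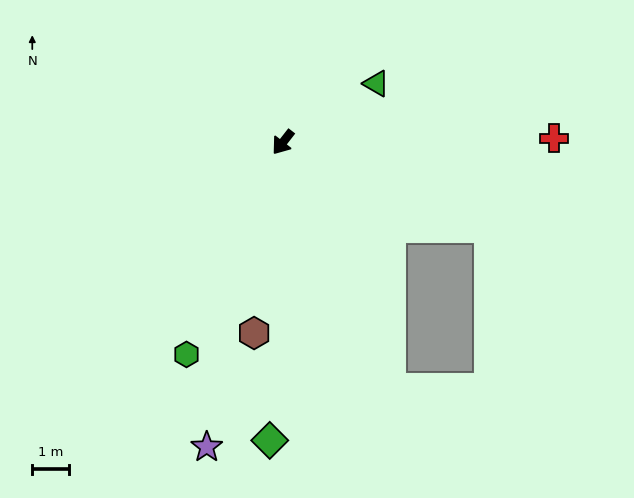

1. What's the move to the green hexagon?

turn left 13°, forward 6.4 m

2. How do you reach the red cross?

turn left 129°, forward 7.5 m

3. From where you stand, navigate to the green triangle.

turn left 160°, forward 3.0 m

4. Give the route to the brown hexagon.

turn left 29°, forward 5.3 m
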